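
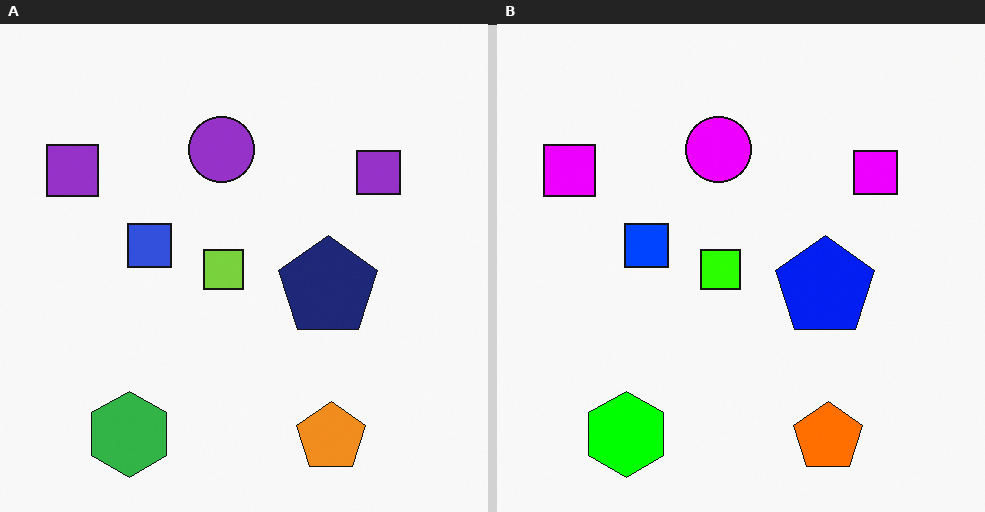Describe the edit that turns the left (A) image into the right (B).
The transformation is: made much more vivid (saturation change).

All colors are more vivid — a global saturation change.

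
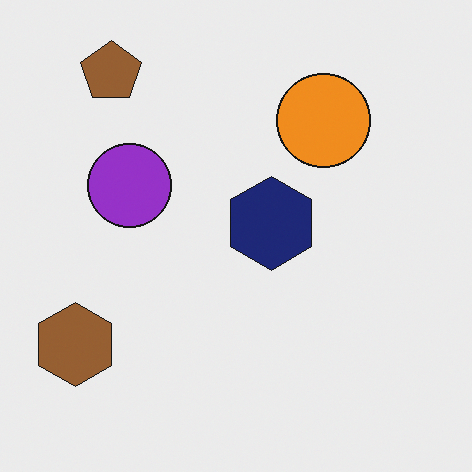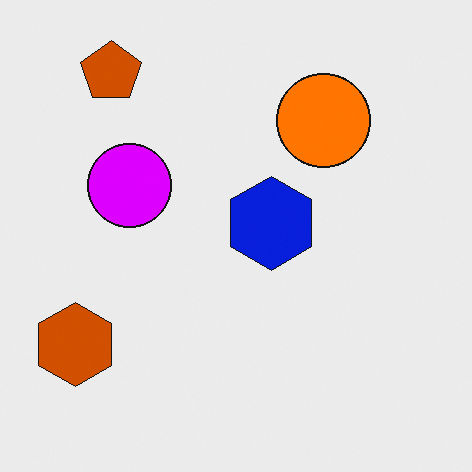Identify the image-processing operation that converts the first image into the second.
Made much more vivid (saturation change).

All colors are more vivid — a global saturation change.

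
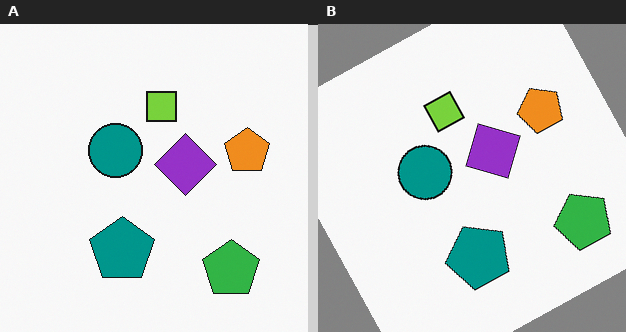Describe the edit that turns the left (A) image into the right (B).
Rotated counter-clockwise by a moderate amount.

Every shape is tilted by the same angle and the image corners show triangular fill wedges — a whole-image rotation by a non-right angle.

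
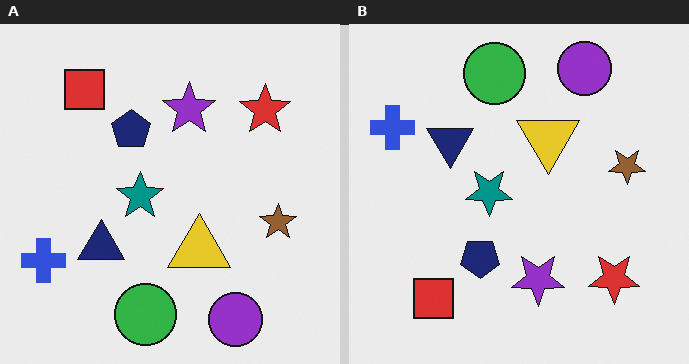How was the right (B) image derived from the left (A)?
The right (B) image is the left (A) flipped vertically (top ↔ bottom).

The purple circle is in the bottom-right of the left (A) image and the top-right of the right (B) — shapes on opposite sides of the horizontal midline have swapped in a mirror flip.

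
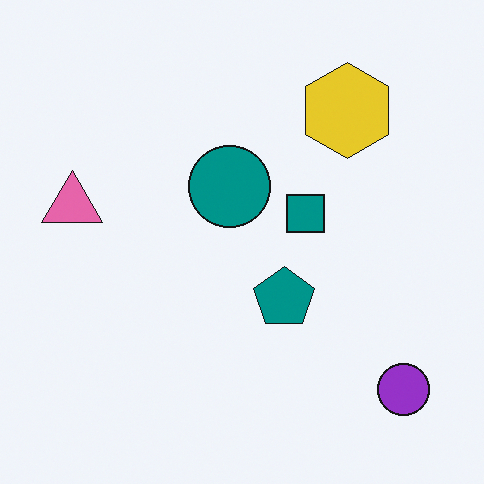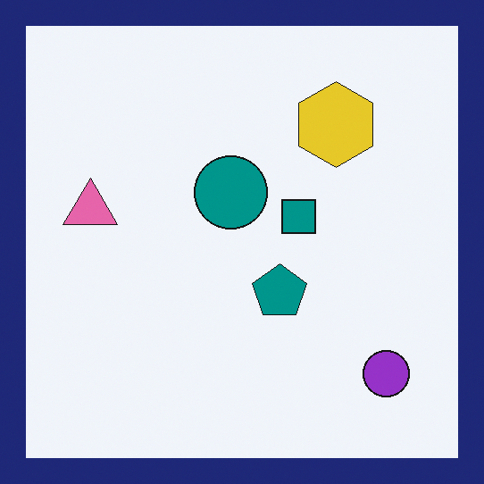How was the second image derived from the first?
This is the original image framed with a navy border.

A solid navy frame runs around the edge of the second image, with the content slightly shrunk inside it.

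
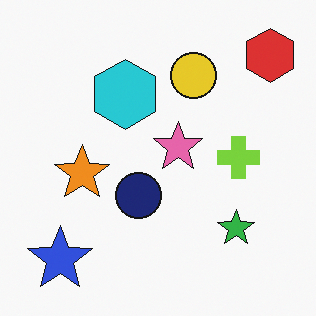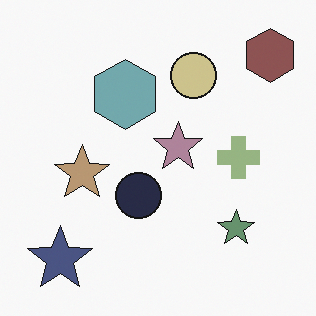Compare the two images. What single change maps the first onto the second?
Made much more muted (saturation change).

All colors are more muted and greyish — a global saturation change.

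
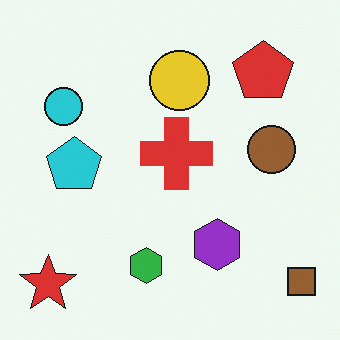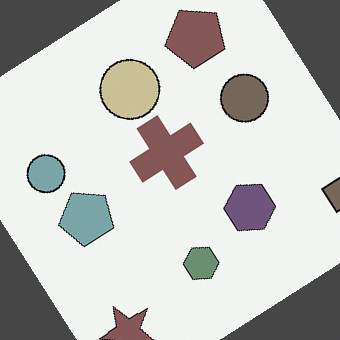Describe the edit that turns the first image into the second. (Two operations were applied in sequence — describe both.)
The image was rotated counter-clockwise by a large amount — several tens of degrees, then made much more muted (saturation change).

Every shape is tilted by the same angle and the image corners show triangular fill wedges — a whole-image rotation by a non-right angle. All colors are more muted and greyish — a global saturation change.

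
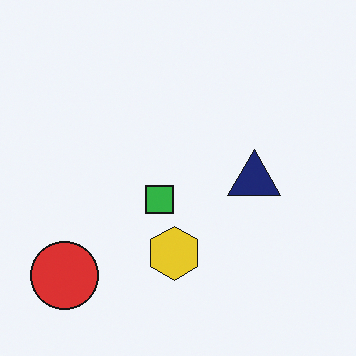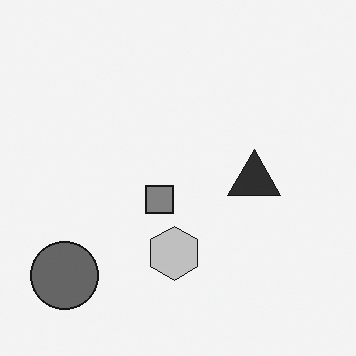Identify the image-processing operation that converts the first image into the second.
This is the original image converted to grayscale.

All color is removed — every shape is now a shade of grey.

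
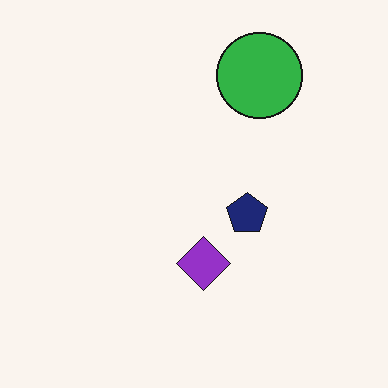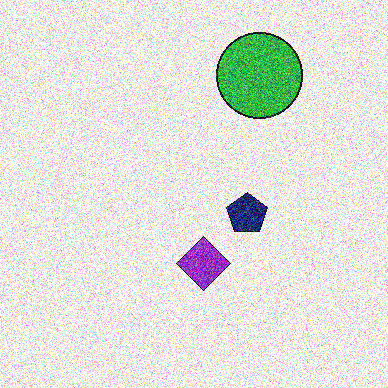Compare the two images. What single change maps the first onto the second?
The second image is the first degraded with a thick layer of grain.

Random speckle covers the whole image, including the flat background.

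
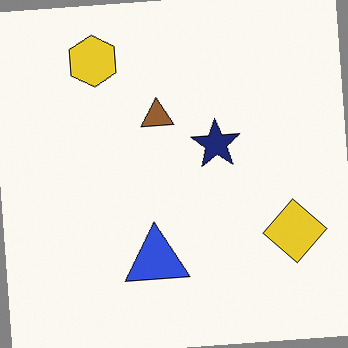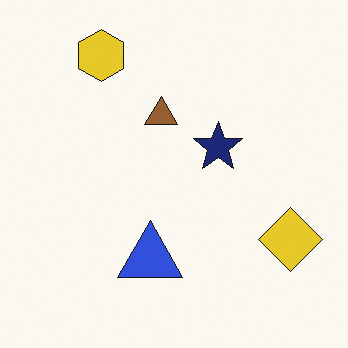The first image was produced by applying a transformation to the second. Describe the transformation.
The image was rotated counter-clockwise by a small amount.

Every shape is tilted by the same angle and the image corners show triangular fill wedges — a whole-image rotation by a non-right angle.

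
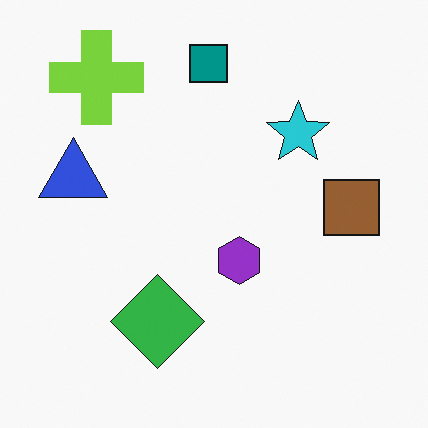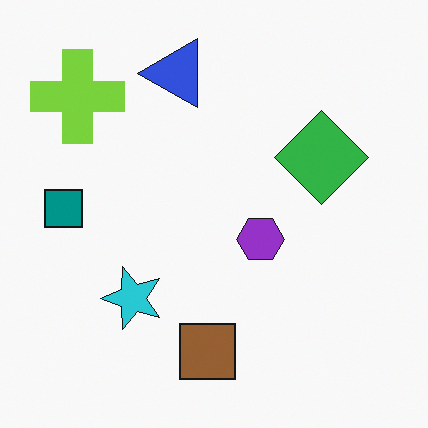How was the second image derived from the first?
It was transposed (reflected across the top-left ↔ bottom-right diagonal).

Shapes have swapped their row and column positions — what was in the top-right is now in the bottom-left — a diagonal reflection.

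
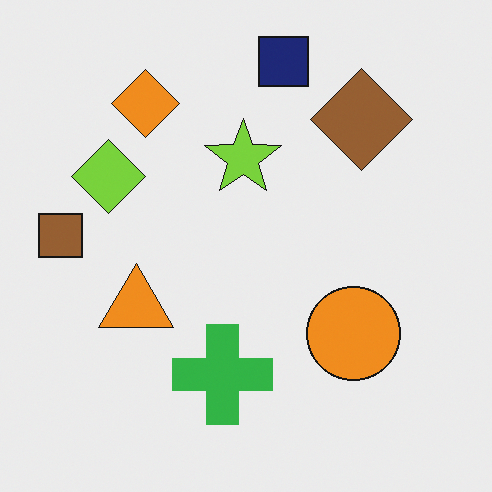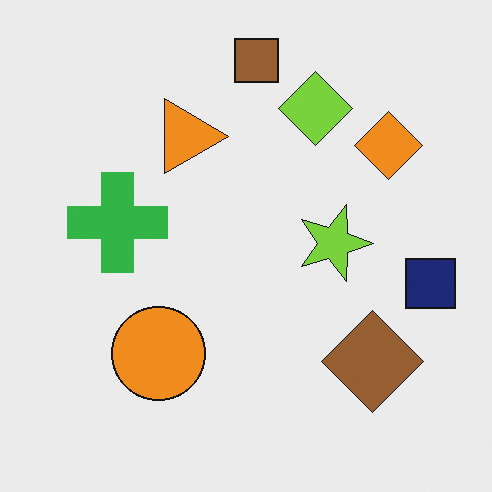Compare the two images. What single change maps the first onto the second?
The second image is the first rotated 90° clockwise.

The navy square sits in the top of the first image and the right of the second — consistent with a whole-image 90° clockwise rotation.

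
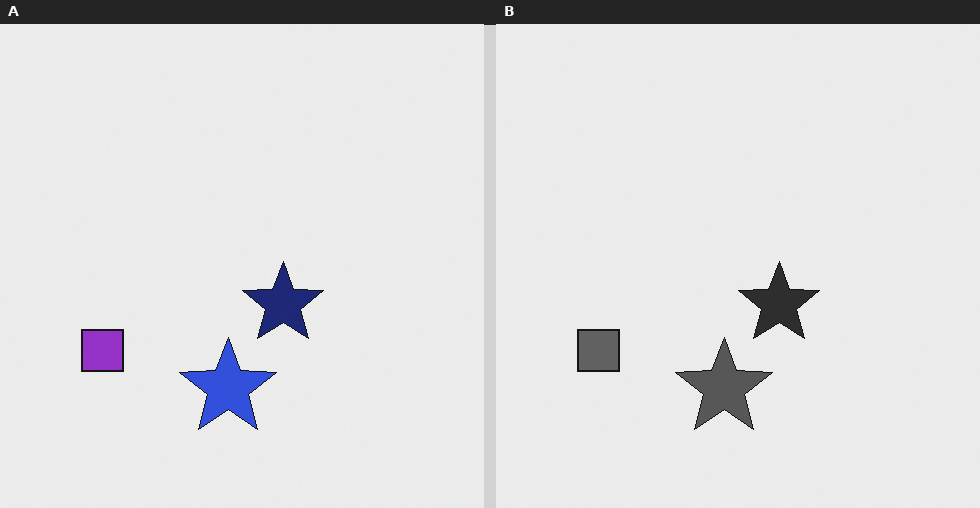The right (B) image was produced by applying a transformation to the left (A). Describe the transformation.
The right (B) image is the left (A) converted to grayscale.

All color is removed — every shape is now a shade of grey.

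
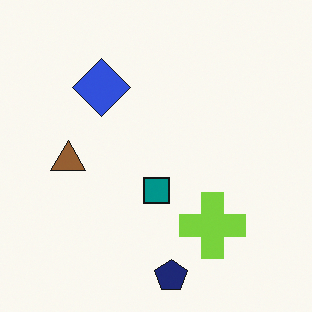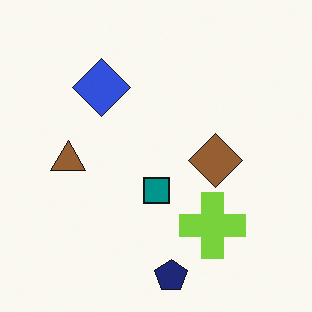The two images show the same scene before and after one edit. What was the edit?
The second image is the first overlaid with an additional brown diamond.

A brown diamond appears in the second image that is absent from the first.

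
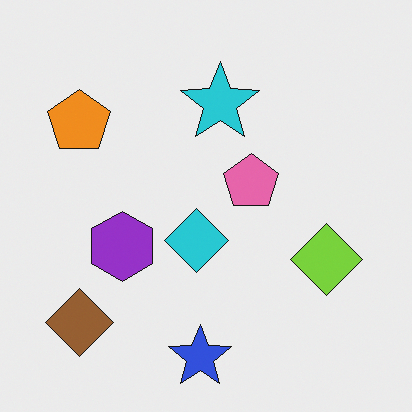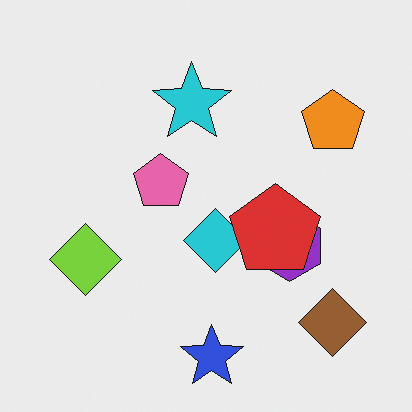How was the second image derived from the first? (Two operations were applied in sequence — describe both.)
The transformation is: flipped horizontally (left ↔ right), then overlaid with an additional red pentagon.

The orange pentagon is in the top-left of the first image and the top-right of the second — shapes on opposite sides of the vertical midline have swapped in a mirror flip. A red pentagon appears in the second image that is absent from the first.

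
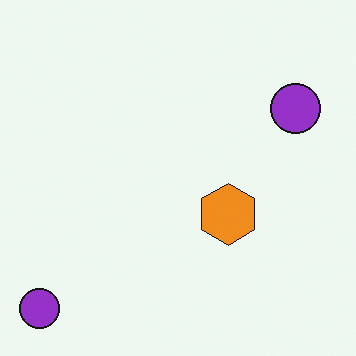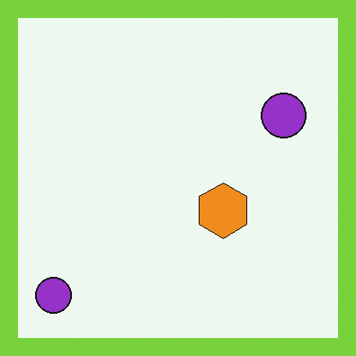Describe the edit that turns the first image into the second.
Framed with a lime border.

A solid lime frame runs around the edge of the second image, with the content slightly shrunk inside it.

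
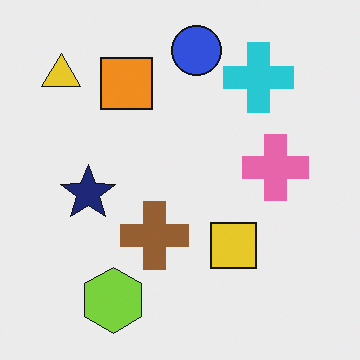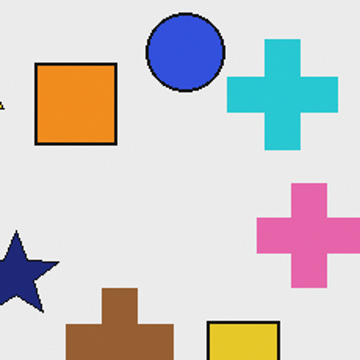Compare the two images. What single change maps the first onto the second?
It was cropped to a modestly smaller region and rescaled.

The visible shapes are larger and the field of view is narrower; shapes near the original edges may be partly or wholly outside the frame — a crop-and-rescale.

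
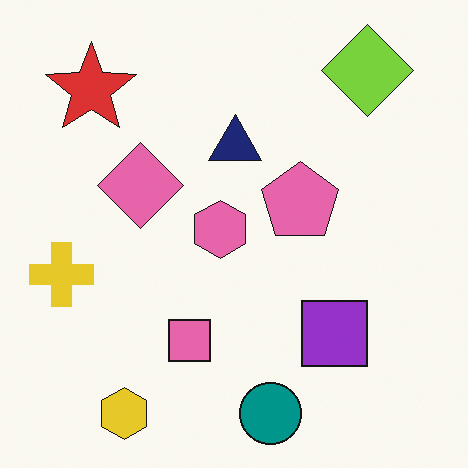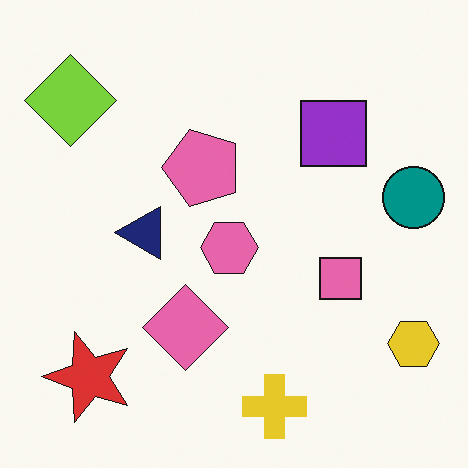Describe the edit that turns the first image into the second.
The transformation is: rotated 90° counter-clockwise.

The lime diamond sits in the top-right of the first image and the top-left of the second — consistent with a whole-image 90° counter-clockwise rotation.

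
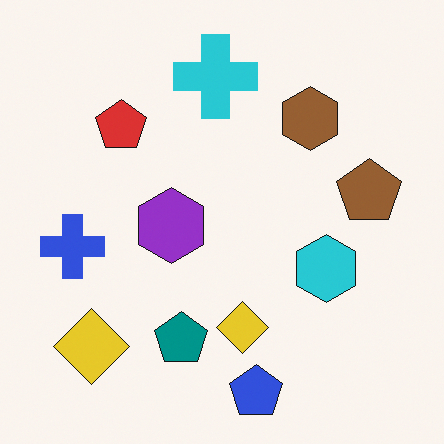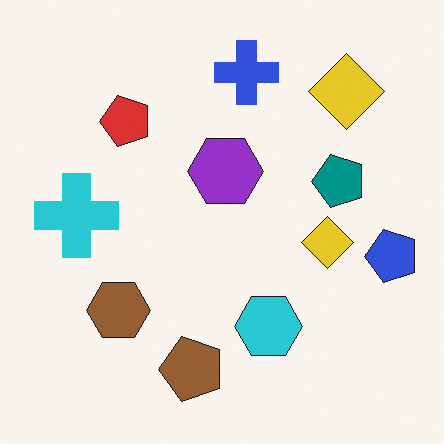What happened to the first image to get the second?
The transformation is: transposed (reflected across the top-left ↔ bottom-right diagonal).

Shapes have swapped their row and column positions — what was in the top-right is now in the bottom-left — a diagonal reflection.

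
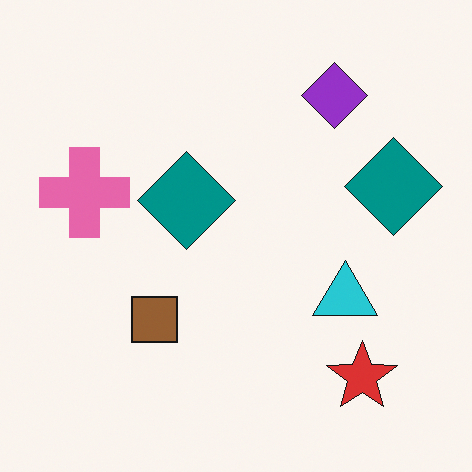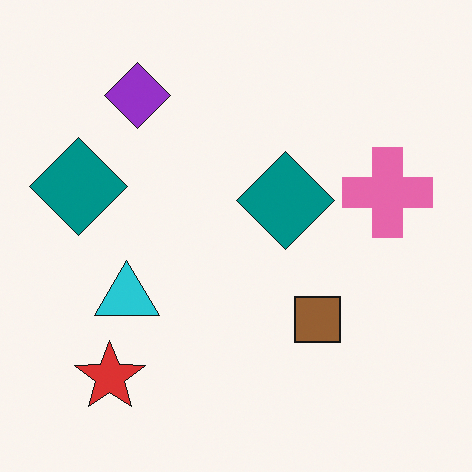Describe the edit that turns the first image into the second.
The second image is the first flipped horizontally (left ↔ right).

The pink cross is in the left of the first image and the right of the second — shapes on opposite sides of the vertical midline have swapped in a mirror flip.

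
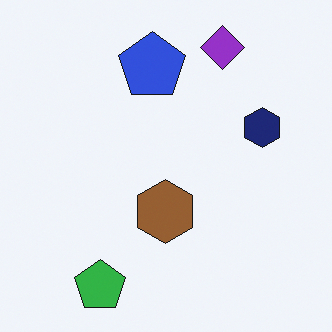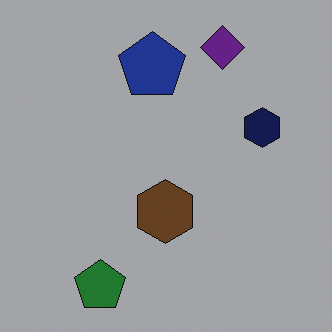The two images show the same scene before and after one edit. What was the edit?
The second image is the first noticeably darkened.

Every pixel — background and shapes alike — is uniformly darkened.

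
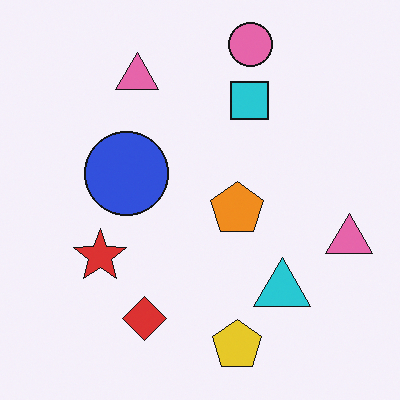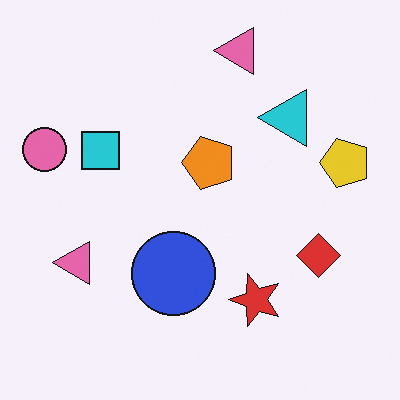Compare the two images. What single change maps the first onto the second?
This is the original image rotated 90° counter-clockwise.

The pink circle sits in the top of the first image and the left of the second — consistent with a whole-image 90° counter-clockwise rotation.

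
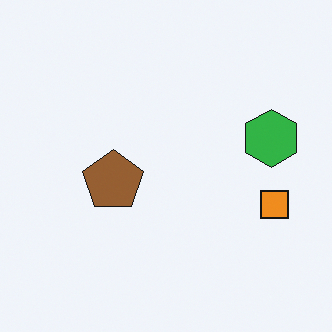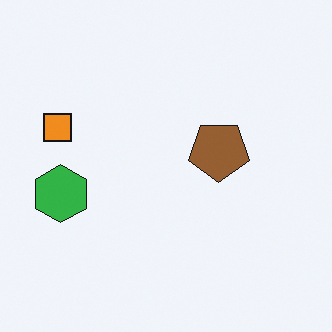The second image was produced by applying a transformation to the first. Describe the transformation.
The transformation is: rotated 180°.

The orange square sits in the right of the first image and the left of the second — consistent with a whole-image 180° rotation.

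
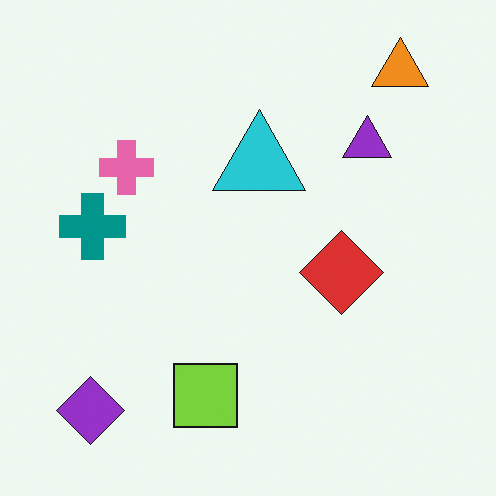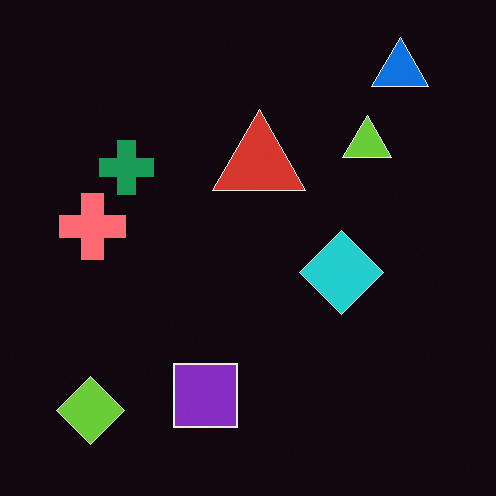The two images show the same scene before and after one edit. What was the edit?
The image was color-inverted (negative).

The light background has become dark and every shape's color is its complement — a photographic negative.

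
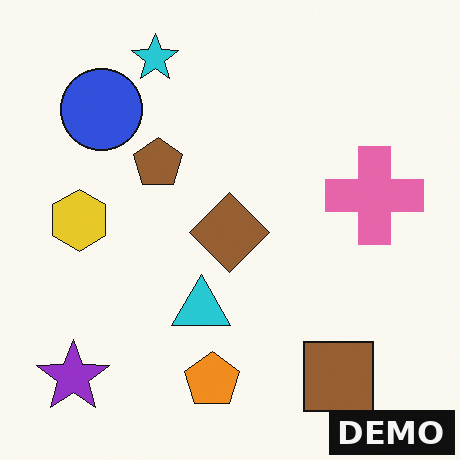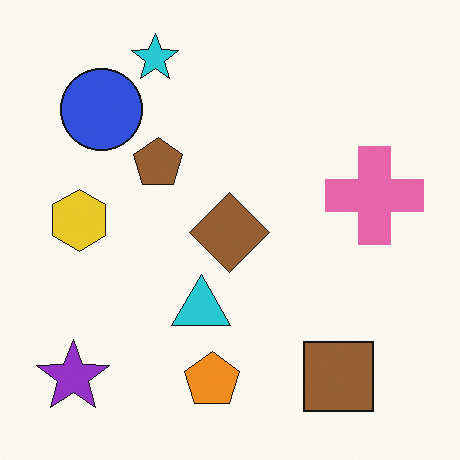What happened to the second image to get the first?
Watermarked with the text "DEMO" in the lower-right corner.

A dark label reading "DEMO" appears in the lower-right corner.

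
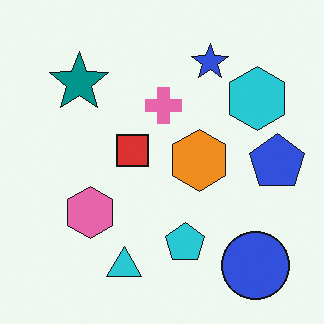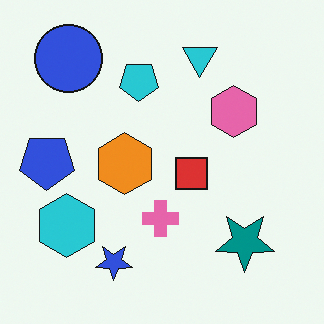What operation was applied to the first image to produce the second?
The transformation is: rotated 180°.

The blue circle sits in the bottom-right of the first image and the top-left of the second — consistent with a whole-image 180° rotation.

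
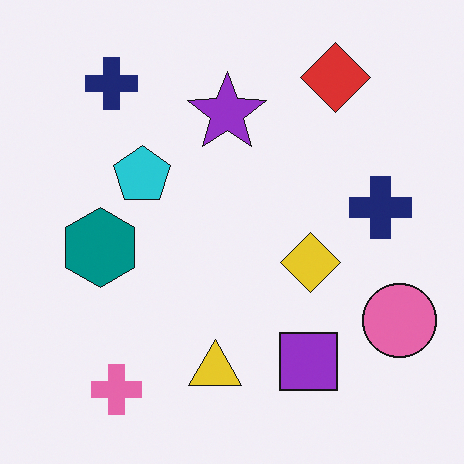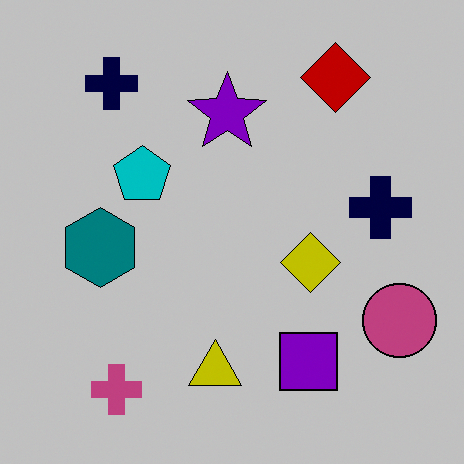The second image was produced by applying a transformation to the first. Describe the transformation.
It was heavily posterized to just a handful of flat colors.

Each flat color has snapped to a coarser quantized level — most visibly, the near-white background has dropped to a flat grey.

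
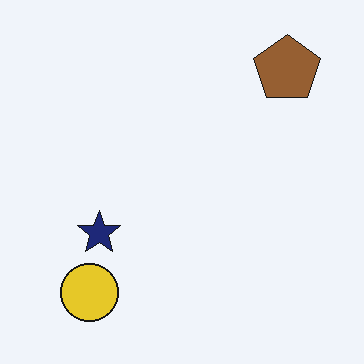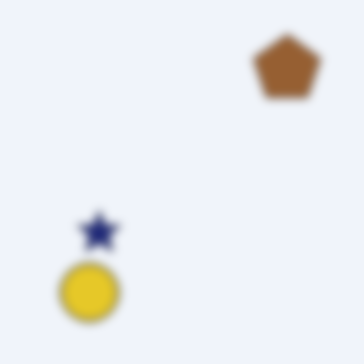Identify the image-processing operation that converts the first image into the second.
This is the original image moderately blurred.

Shape edges and outlines are uniformly softened across the whole image.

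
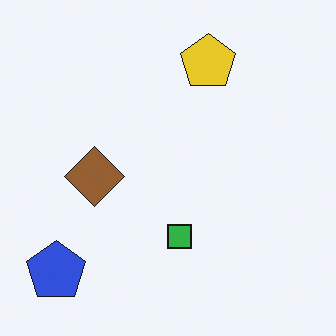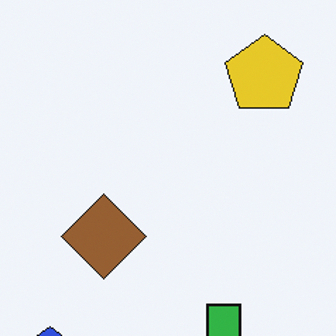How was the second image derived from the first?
The transformation is: cropped slightly and scaled back up.

The visible shapes are larger and the field of view is narrower; shapes near the original edges may be partly or wholly outside the frame — a crop-and-rescale.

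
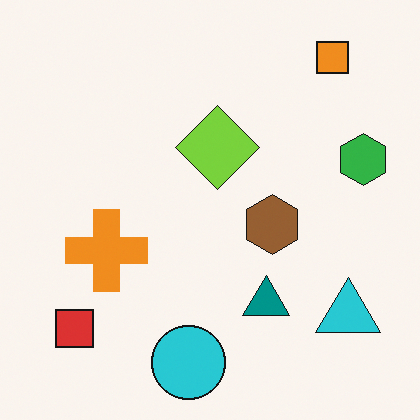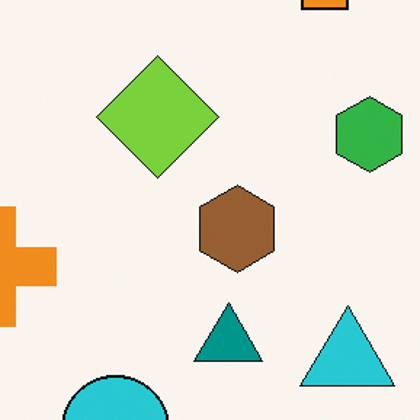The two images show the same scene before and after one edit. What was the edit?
This is the original image cropped to a modestly smaller region and rescaled.

The visible shapes are larger and the field of view is narrower; shapes near the original edges may be partly or wholly outside the frame — a crop-and-rescale.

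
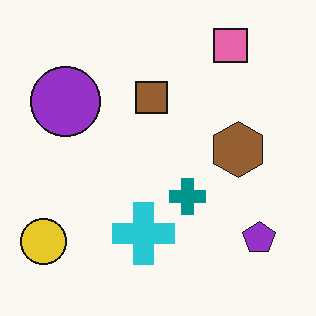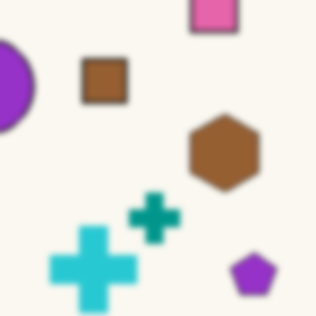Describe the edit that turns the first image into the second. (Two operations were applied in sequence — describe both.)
Cropped slightly and scaled back up, then noticeably gaussian-blurred.

The visible shapes are larger and the field of view is narrower; shapes near the original edges may be partly or wholly outside the frame — a crop-and-rescale. Shape edges and outlines are uniformly softened across the whole image.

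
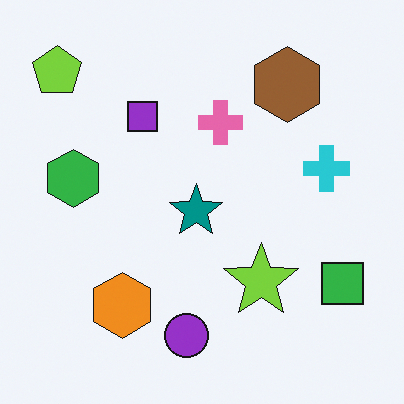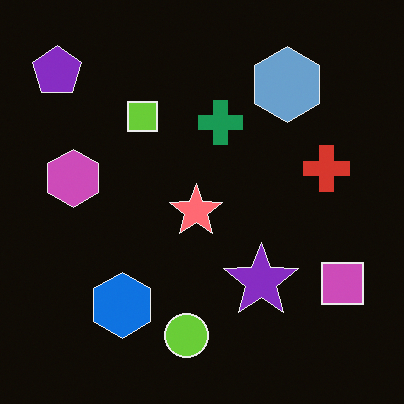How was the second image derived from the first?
This is the original image color-inverted (negative).

The light background has become dark and every shape's color is its complement — a photographic negative.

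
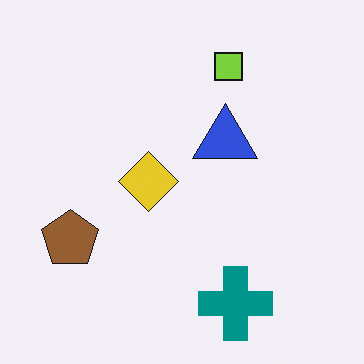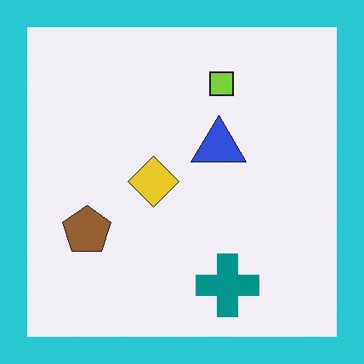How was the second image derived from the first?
This is the original image framed with a cyan border.

A solid cyan frame runs around the edge of the second image, with the content slightly shrunk inside it.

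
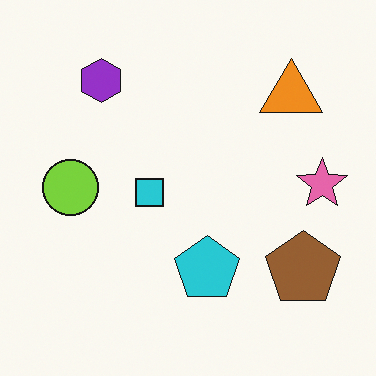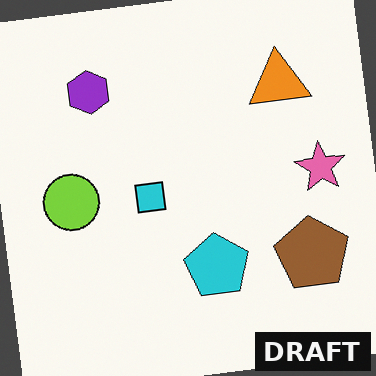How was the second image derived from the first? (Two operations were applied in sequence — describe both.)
It was rotated counter-clockwise by a slight angle, then watermarked with the text "DRAFT" in the lower-right corner.

Every shape is tilted by the same angle and the image corners show triangular fill wedges — a whole-image rotation by a non-right angle. A dark label reading "DRAFT" appears in the lower-right corner.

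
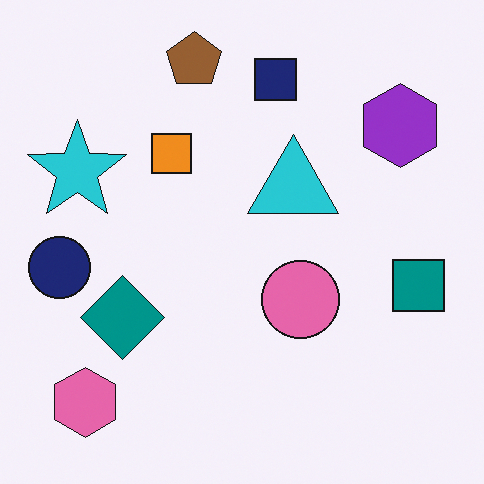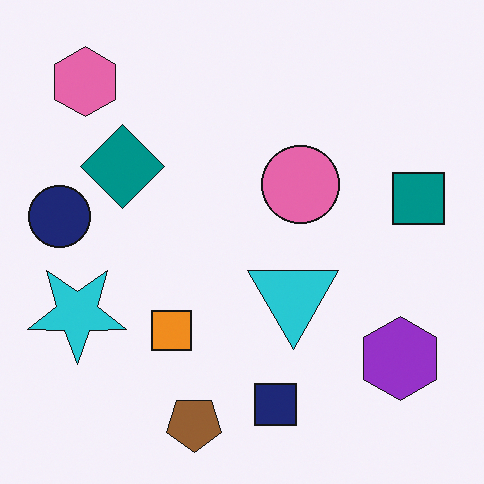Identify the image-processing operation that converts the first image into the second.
The second image is the first flipped vertically (top ↔ bottom).

The brown pentagon is in the top of the first image and the bottom of the second — shapes on opposite sides of the horizontal midline have swapped in a mirror flip.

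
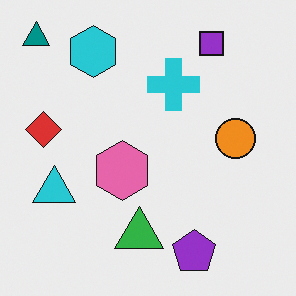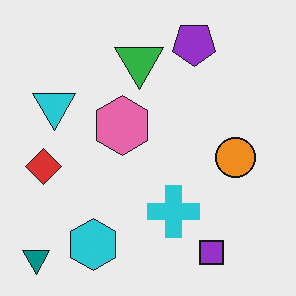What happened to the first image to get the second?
It was flipped vertically (top ↔ bottom).

The teal triangle is in the top-left of the first image and the bottom-left of the second — shapes on opposite sides of the horizontal midline have swapped in a mirror flip.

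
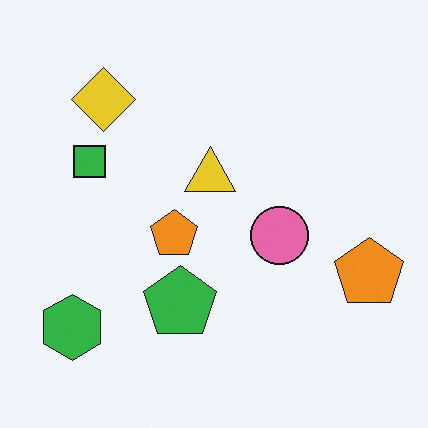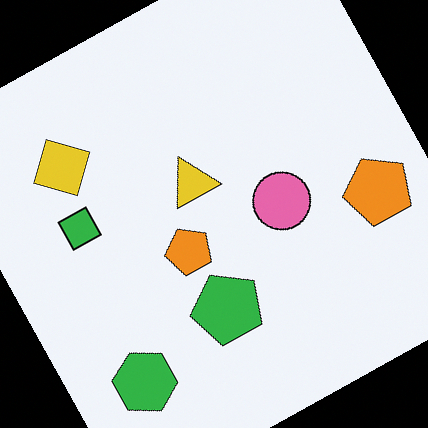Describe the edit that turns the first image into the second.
The transformation is: rotated counter-clockwise by a clearly visible amount.

Every shape is tilted by the same angle and the image corners show triangular fill wedges — a whole-image rotation by a non-right angle.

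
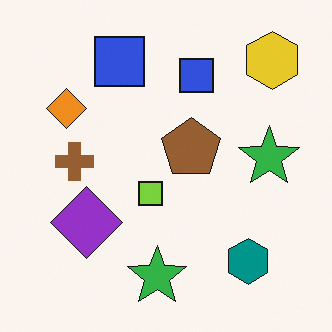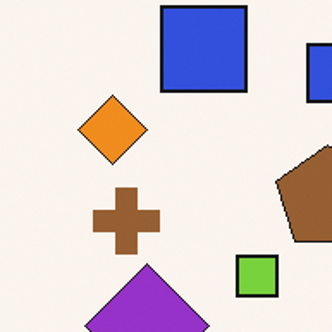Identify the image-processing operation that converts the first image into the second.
This is the original image cropped tightly and scaled back up.

The visible shapes are larger and the field of view is narrower; shapes near the original edges may be partly or wholly outside the frame — a crop-and-rescale.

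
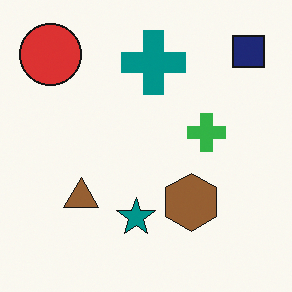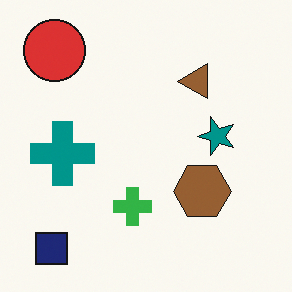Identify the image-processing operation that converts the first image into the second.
It was transposed (reflected across the top-left ↔ bottom-right diagonal).

Shapes have swapped their row and column positions — what was in the top-right is now in the bottom-left — a diagonal reflection.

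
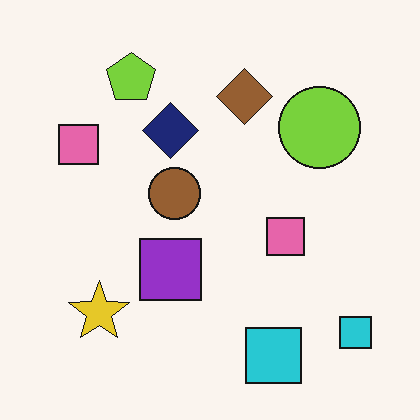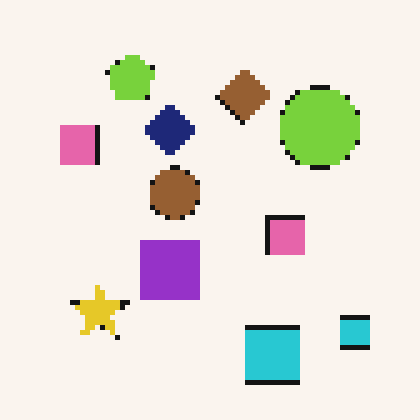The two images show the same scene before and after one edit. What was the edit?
The transformation is: mildly pixelated.

Shapes are reduced to large square blocks; fine edges and outlines are lost — a downscale-then-upscale (mosaic) effect.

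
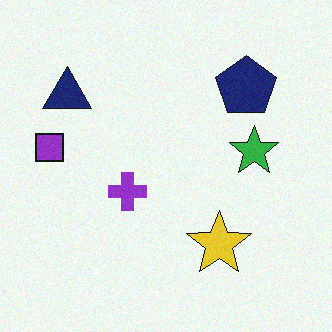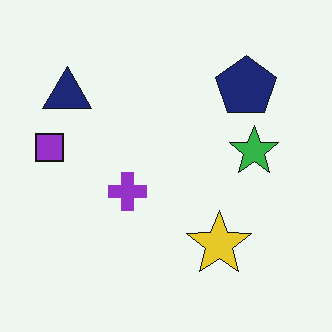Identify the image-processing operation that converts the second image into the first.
It was degraded with a light layer of grain.

Random speckle covers the whole image, including the flat background.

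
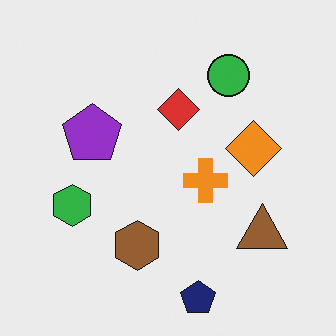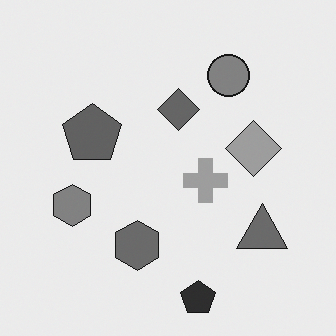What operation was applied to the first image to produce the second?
The transformation is: converted to grayscale.

All color is removed — every shape is now a shade of grey.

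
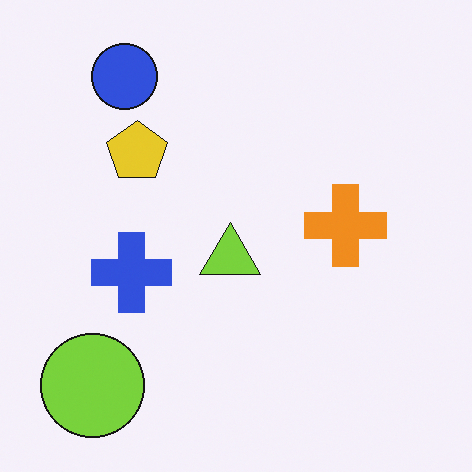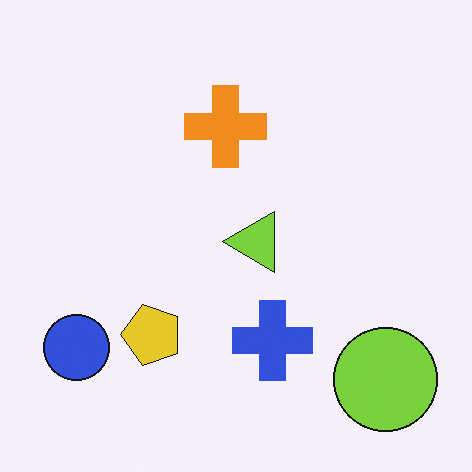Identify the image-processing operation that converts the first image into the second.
The second image is the first rotated 90° counter-clockwise.

The lime circle sits in the bottom-left of the first image and the bottom-right of the second — consistent with a whole-image 90° counter-clockwise rotation.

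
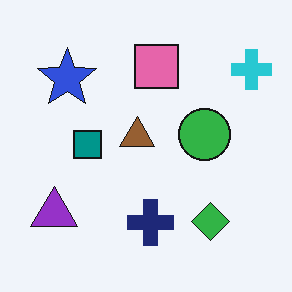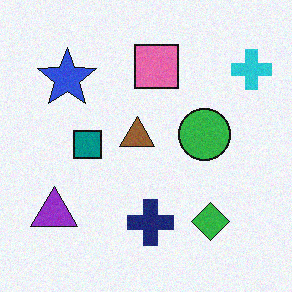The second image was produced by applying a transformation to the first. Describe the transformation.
Degraded with subtle gaussian noise.

Random speckle covers the whole image, including the flat background.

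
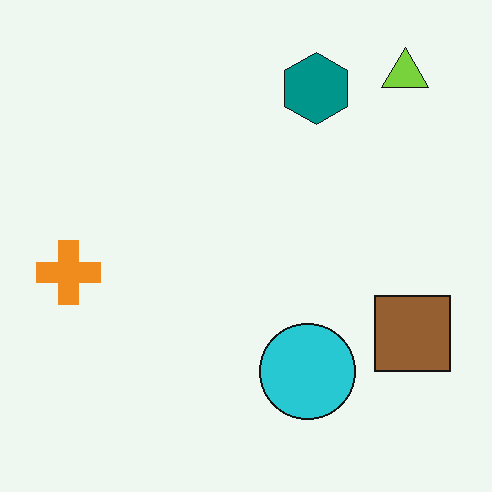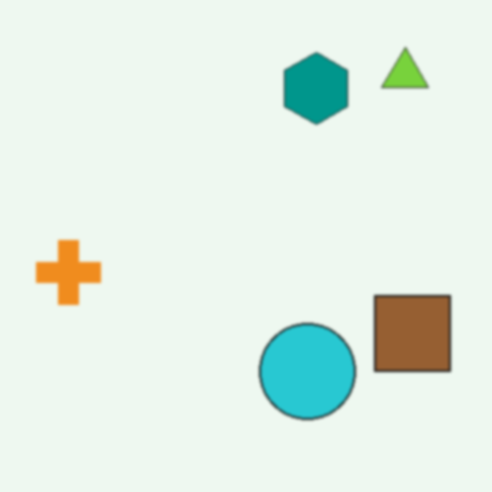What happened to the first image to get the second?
The transformation is: lightly blurred.

Shape edges and outlines are uniformly softened across the whole image.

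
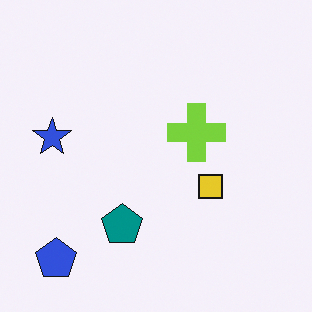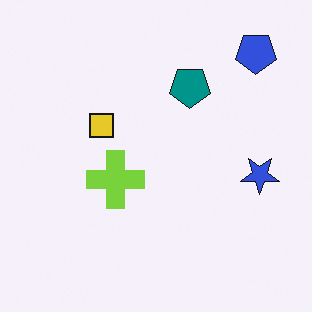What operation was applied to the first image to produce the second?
Rotated 180°.

The blue pentagon sits in the bottom-left of the first image and the top-right of the second — consistent with a whole-image 180° rotation.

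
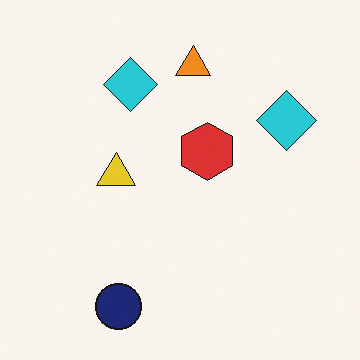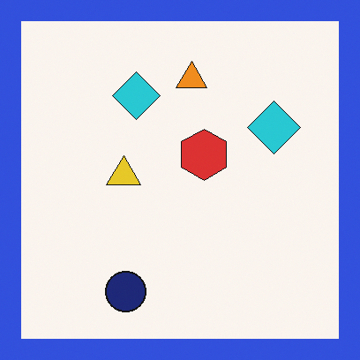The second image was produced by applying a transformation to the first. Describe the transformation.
It was framed with a blue border.

A solid blue frame runs around the edge of the second image, with the content slightly shrunk inside it.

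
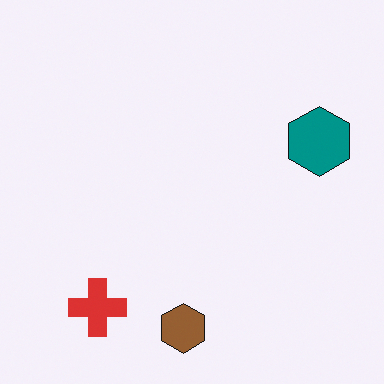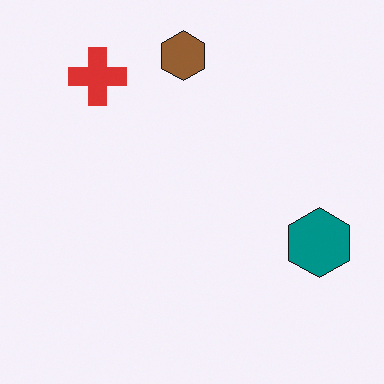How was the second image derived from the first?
The transformation is: flipped vertically (top ↔ bottom).

The brown hexagon is in the bottom of the first image and the top of the second — shapes on opposite sides of the horizontal midline have swapped in a mirror flip.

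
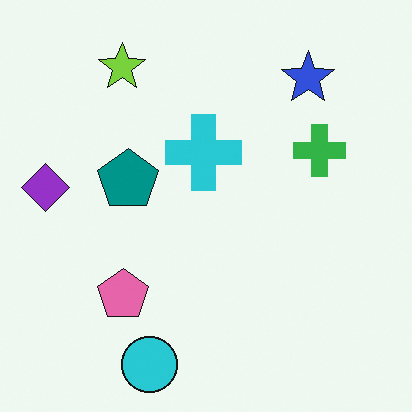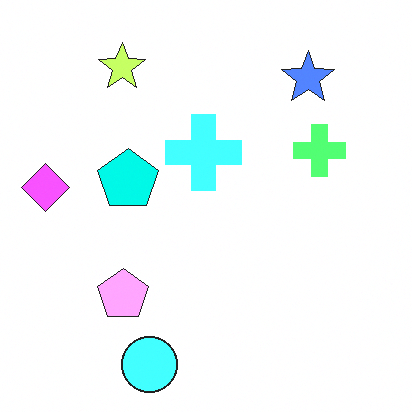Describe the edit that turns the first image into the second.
Brightened a lot.

Every pixel — background and shapes alike — is uniformly brightened.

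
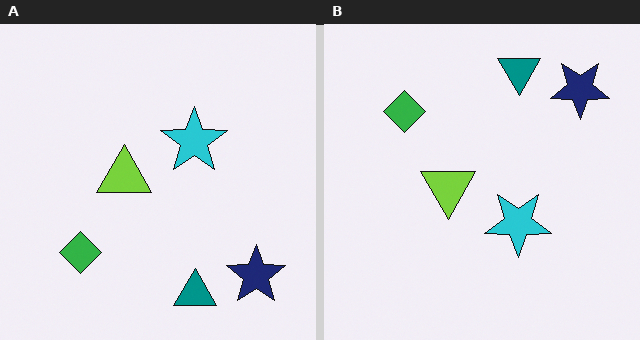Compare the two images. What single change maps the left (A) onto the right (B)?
The right (B) image is the left (A) flipped vertically (top ↔ bottom).

The teal triangle is in the bottom of the left (A) image and the top of the right (B) — shapes on opposite sides of the horizontal midline have swapped in a mirror flip.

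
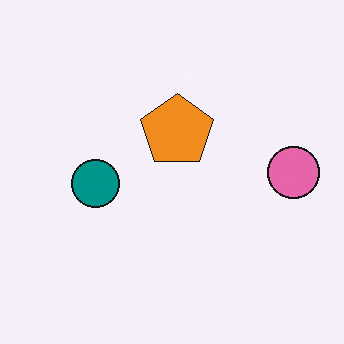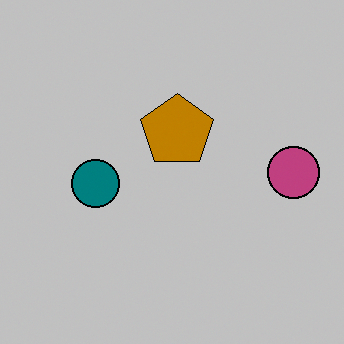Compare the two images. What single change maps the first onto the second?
This is the original image aggressively posterized.

Each flat color has snapped to a coarser quantized level — most visibly, the near-white background has dropped to a flat grey.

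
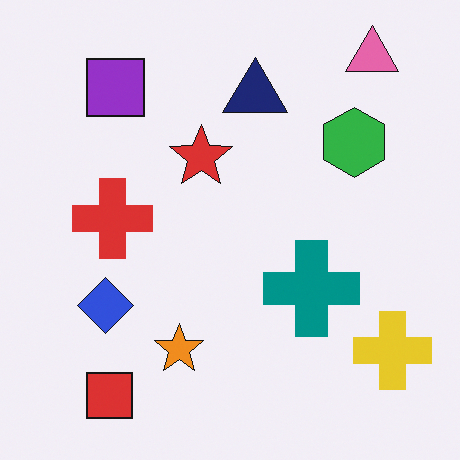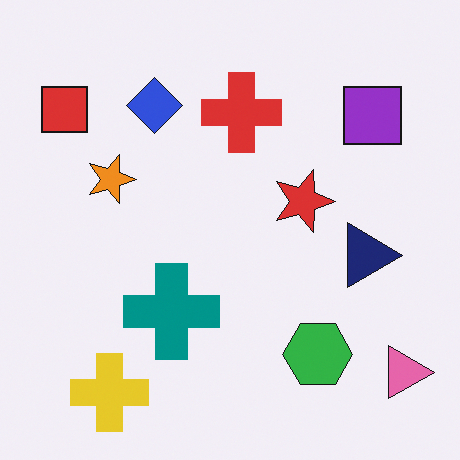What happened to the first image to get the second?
Rotated 90° clockwise.

The pink triangle sits in the top-right of the first image and the bottom-right of the second — consistent with a whole-image 90° clockwise rotation.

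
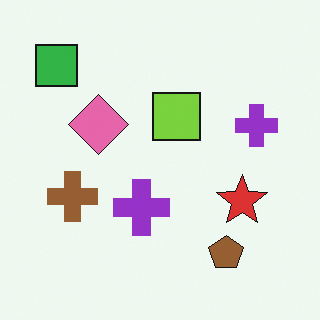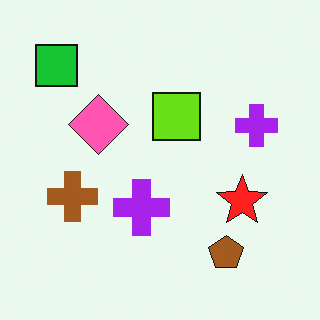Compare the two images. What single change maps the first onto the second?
It was slightly oversaturated.

All colors are more vivid — a global saturation change.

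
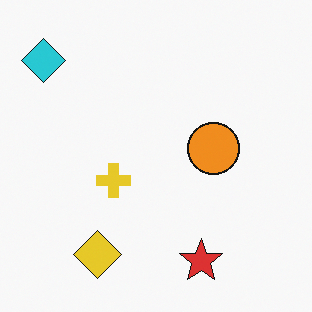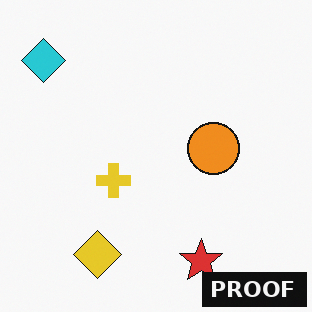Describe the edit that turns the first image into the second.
It was watermarked with the text "PROOF" in the lower-right corner.

A dark label reading "PROOF" appears in the lower-right corner.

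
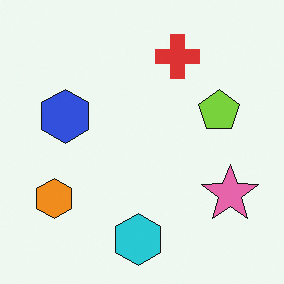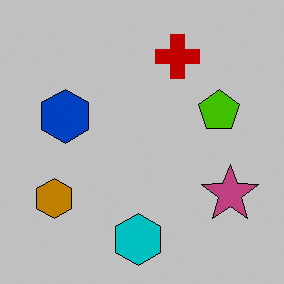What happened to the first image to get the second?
It was heavily posterized to just a handful of flat colors.

Each flat color has snapped to a coarser quantized level — most visibly, the near-white background has dropped to a flat grey.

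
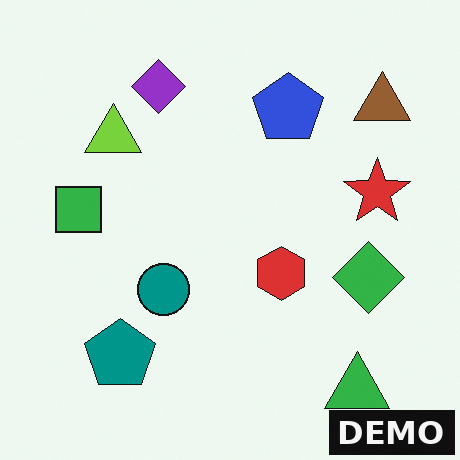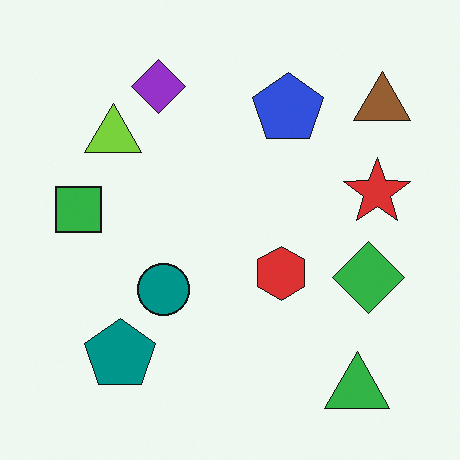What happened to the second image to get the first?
It was watermarked with the text "DEMO" in the lower-right corner.

A dark label reading "DEMO" appears in the lower-right corner.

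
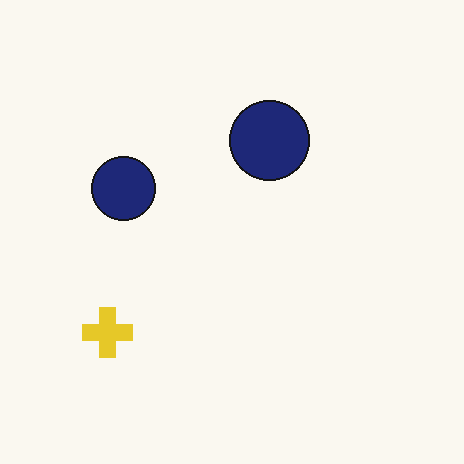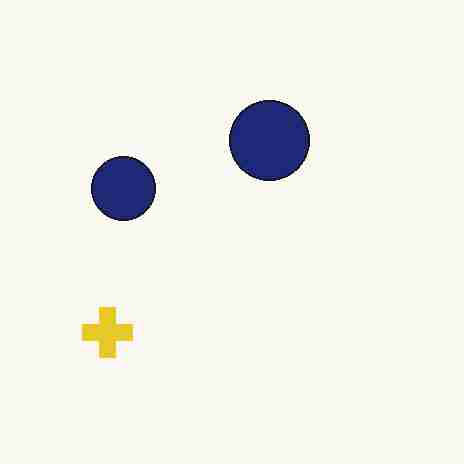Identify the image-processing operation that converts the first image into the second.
The image was heavily JPEG-compressed with obvious blocking artifacts.

Blocky 8×8 compression artifacts appear around shape edges and the flat background shows ringing — characteristic JPEG degradation.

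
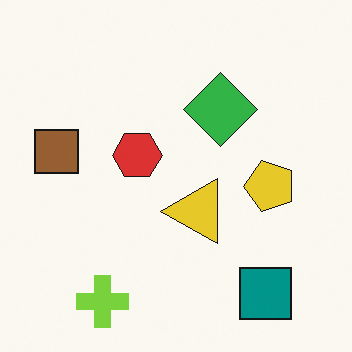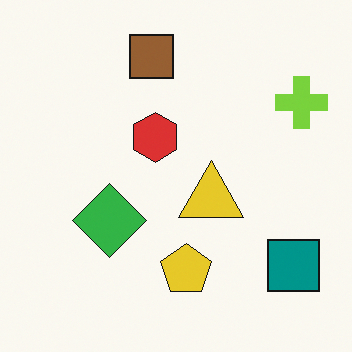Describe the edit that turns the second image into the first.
The first image is the second transposed (reflected across the top-left ↔ bottom-right diagonal).

Shapes have swapped their row and column positions — what was in the top-right is now in the bottom-left — a diagonal reflection.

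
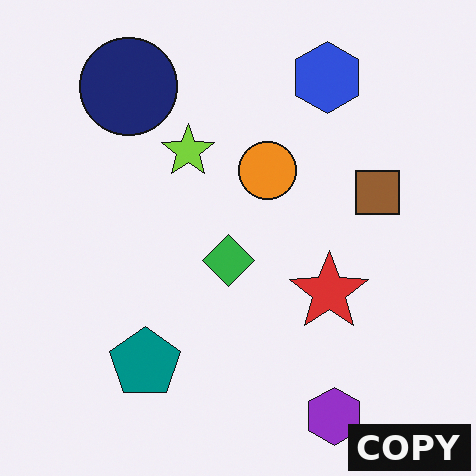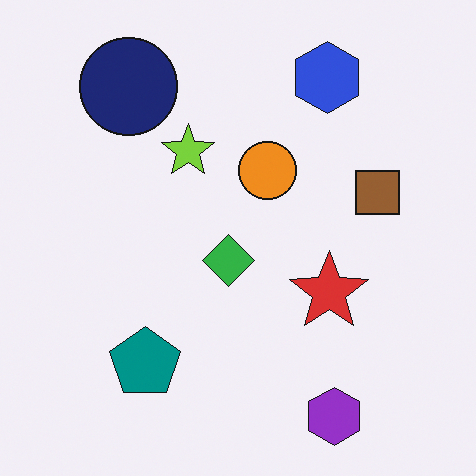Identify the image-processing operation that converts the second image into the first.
The first image is the second watermarked with the text "COPY" in the lower-right corner.

A dark label reading "COPY" appears in the lower-right corner.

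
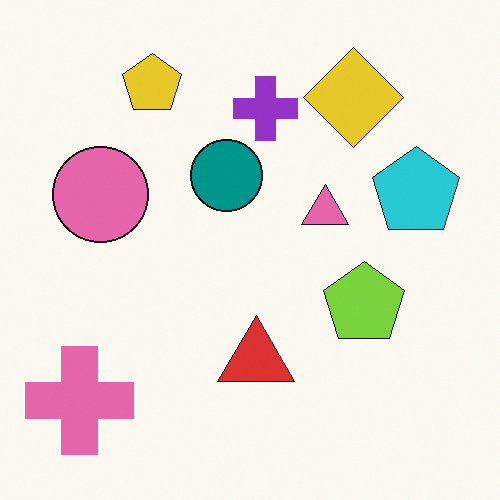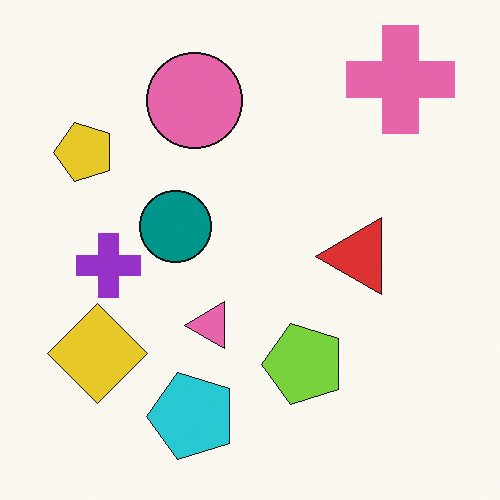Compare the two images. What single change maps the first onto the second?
The image was transposed (reflected across the top-left ↔ bottom-right diagonal).

Shapes have swapped their row and column positions — what was in the top-right is now in the bottom-left — a diagonal reflection.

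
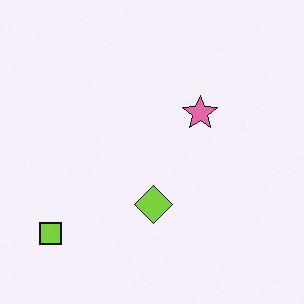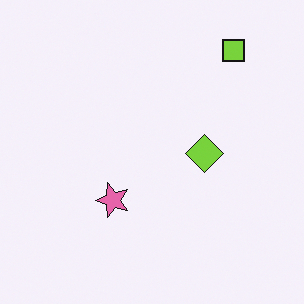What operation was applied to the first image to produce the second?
The image was transposed (reflected across the top-left ↔ bottom-right diagonal).

Shapes have swapped their row and column positions — what was in the top-right is now in the bottom-left — a diagonal reflection.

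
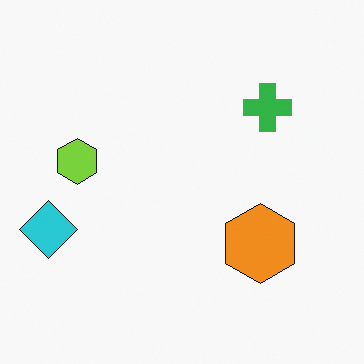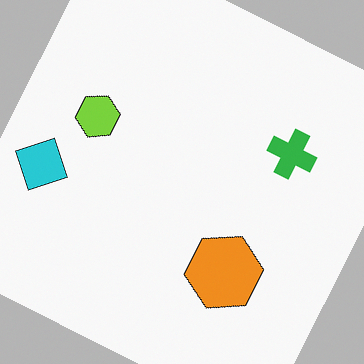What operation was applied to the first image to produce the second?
It was rotated clockwise by a clearly visible amount.

Every shape is tilted by the same angle and the image corners show triangular fill wedges — a whole-image rotation by a non-right angle.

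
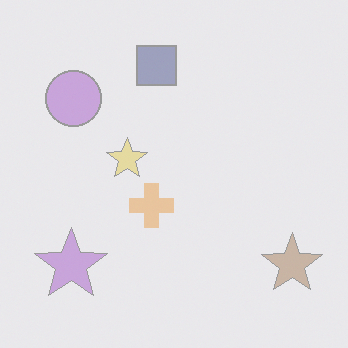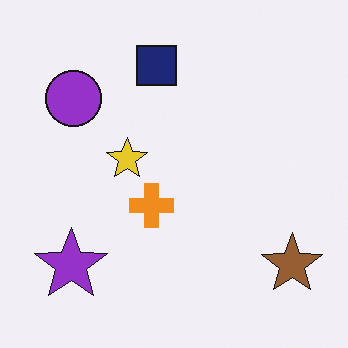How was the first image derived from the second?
It was washed out (contrast reduced).

Tones are pushed toward mid-grey across the whole image — a global contrast change.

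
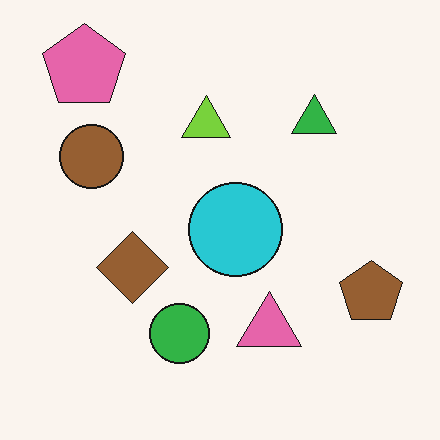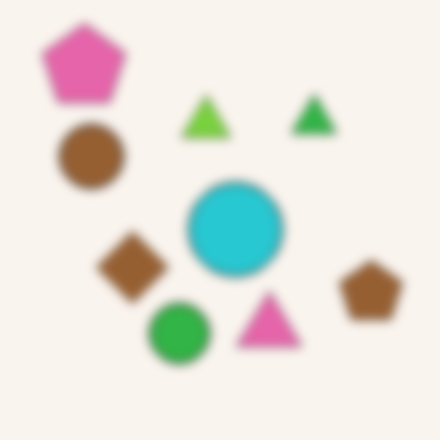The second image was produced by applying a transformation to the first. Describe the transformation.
Heavily blurred.

Shape edges and outlines are uniformly softened across the whole image.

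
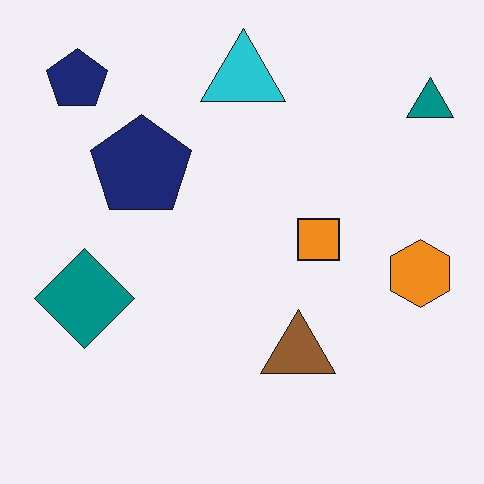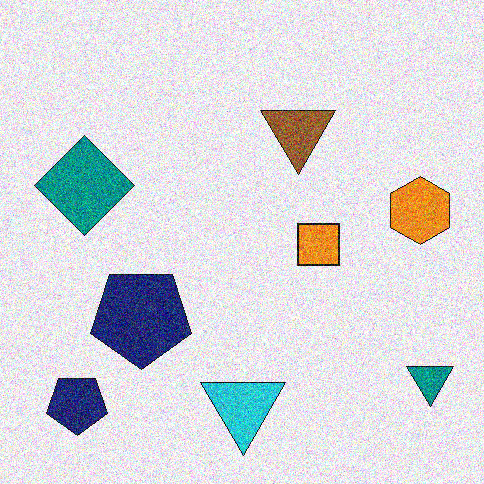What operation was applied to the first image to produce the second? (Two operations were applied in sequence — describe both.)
The transformation is: flipped vertically (top ↔ bottom), then degraded with a thick layer of grain.

The cyan triangle is in the top of the first image and the bottom of the second — shapes on opposite sides of the horizontal midline have swapped in a mirror flip. Random speckle covers the whole image, including the flat background.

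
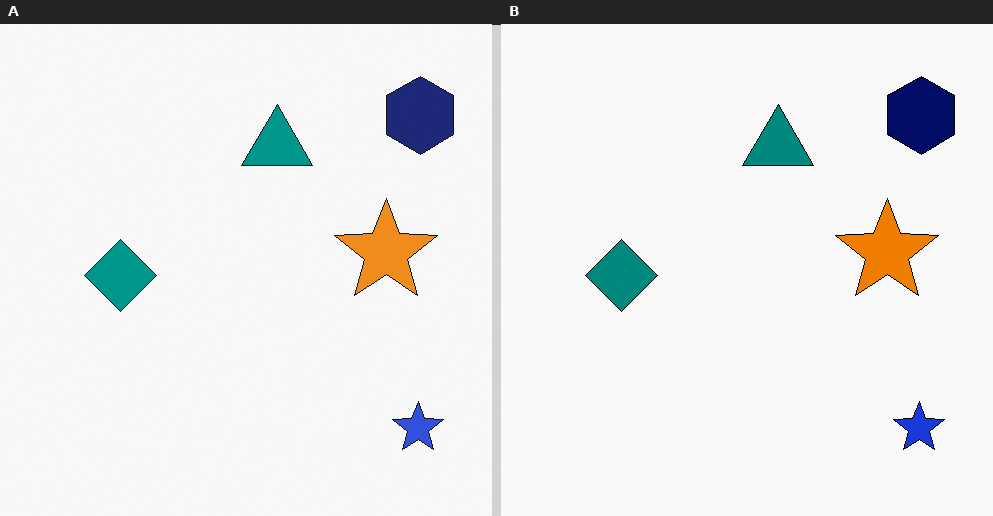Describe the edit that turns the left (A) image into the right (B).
It was given slightly increased contrast.

Tones are pushed away from mid-grey across the whole image — a global contrast change.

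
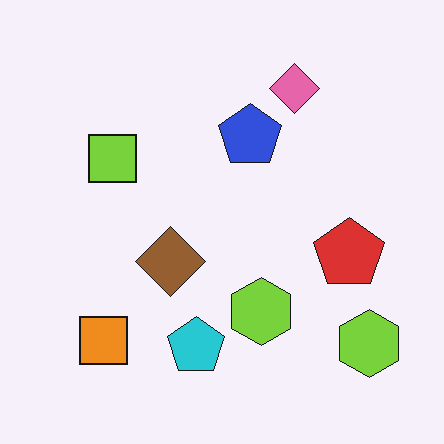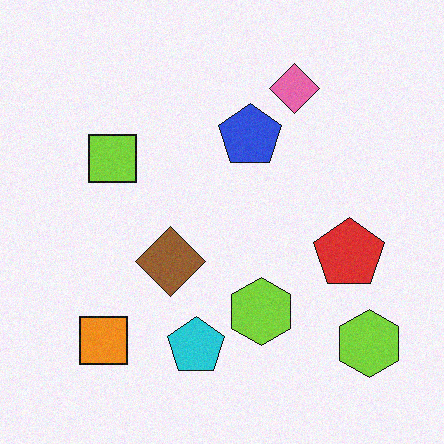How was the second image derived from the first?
It was degraded with subtle gaussian noise.

Random speckle covers the whole image, including the flat background.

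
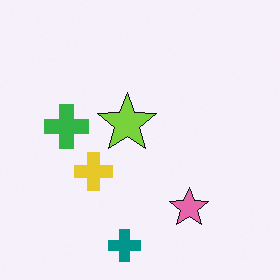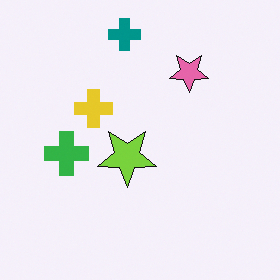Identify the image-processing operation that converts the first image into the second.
The transformation is: flipped vertically (top ↔ bottom).

The teal cross is in the bottom of the first image and the top of the second — shapes on opposite sides of the horizontal midline have swapped in a mirror flip.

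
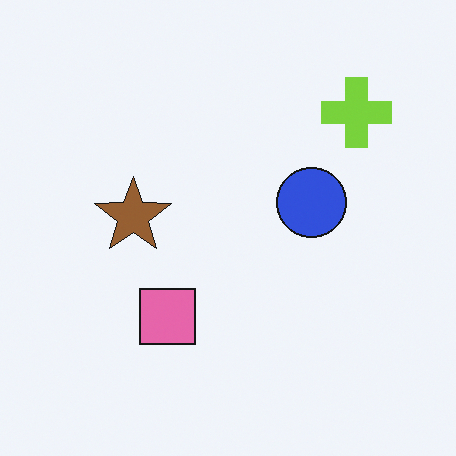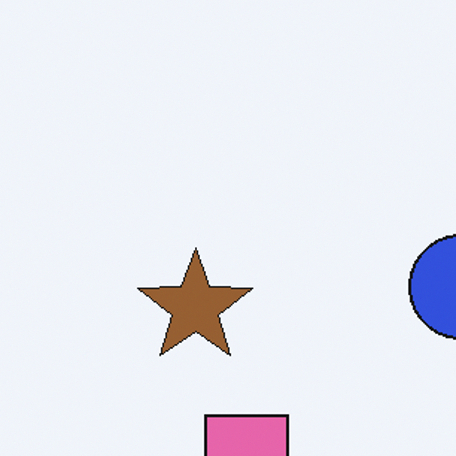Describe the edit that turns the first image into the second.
This is the original image cropped slightly and scaled back up.

The visible shapes are larger and the field of view is narrower; shapes near the original edges may be partly or wholly outside the frame — a crop-and-rescale.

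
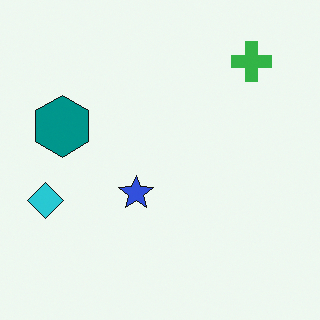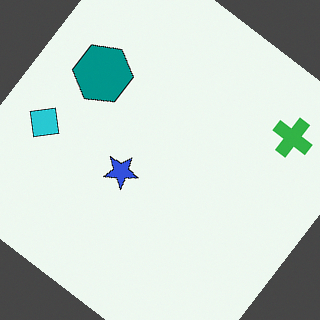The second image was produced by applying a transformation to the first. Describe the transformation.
The transformation is: rotated clockwise by a large amount — several tens of degrees.

Every shape is tilted by the same angle and the image corners show triangular fill wedges — a whole-image rotation by a non-right angle.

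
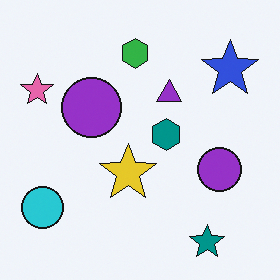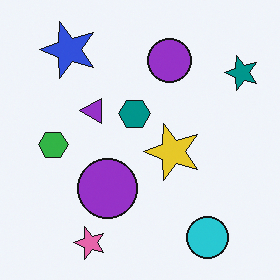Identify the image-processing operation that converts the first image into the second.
The image was rotated 90° counter-clockwise.

The teal star sits in the bottom-right of the first image and the top-right of the second — consistent with a whole-image 90° counter-clockwise rotation.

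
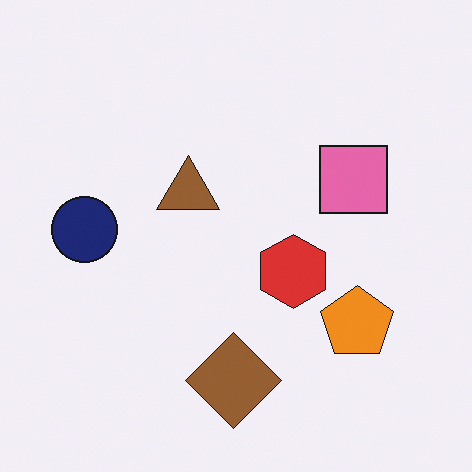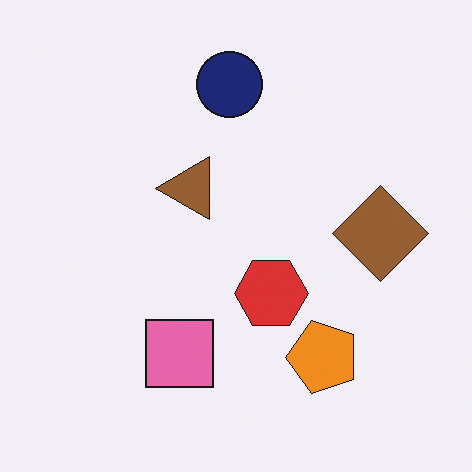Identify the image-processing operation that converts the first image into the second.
It was transposed (reflected across the top-left ↔ bottom-right diagonal).

Shapes have swapped their row and column positions — what was in the top-right is now in the bottom-left — a diagonal reflection.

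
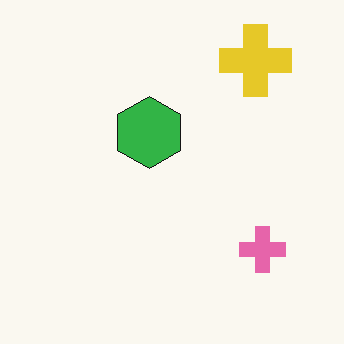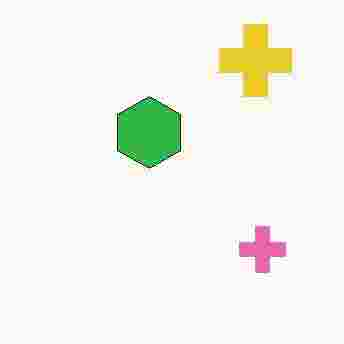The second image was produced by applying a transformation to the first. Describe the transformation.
The second image is the first heavily JPEG-compressed with obvious blocking artifacts.

Blocky 8×8 compression artifacts appear around shape edges and the flat background shows ringing — characteristic JPEG degradation.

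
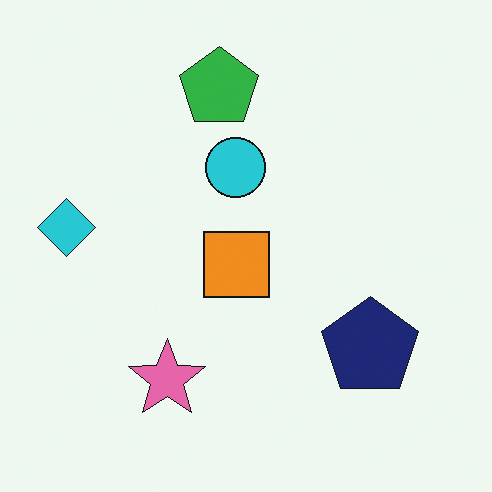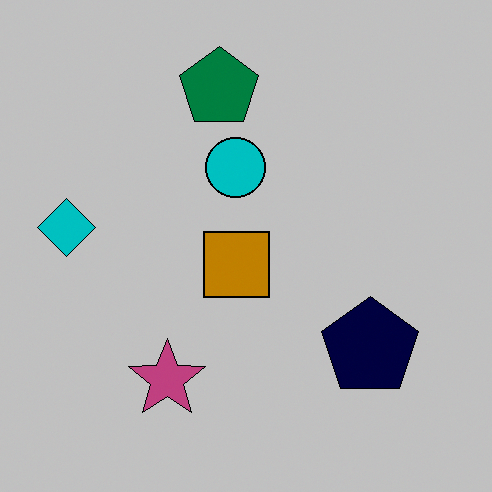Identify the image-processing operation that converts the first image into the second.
The transformation is: heavily posterized to just a handful of flat colors.

Each flat color has snapped to a coarser quantized level — most visibly, the near-white background has dropped to a flat grey.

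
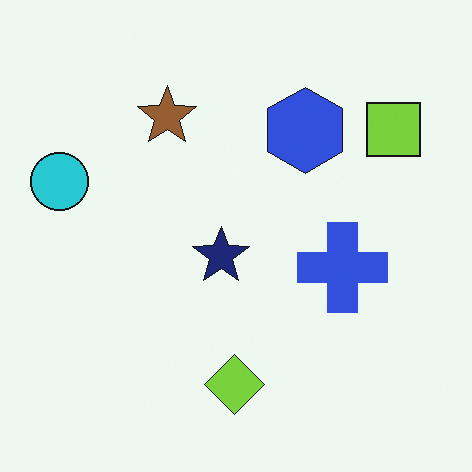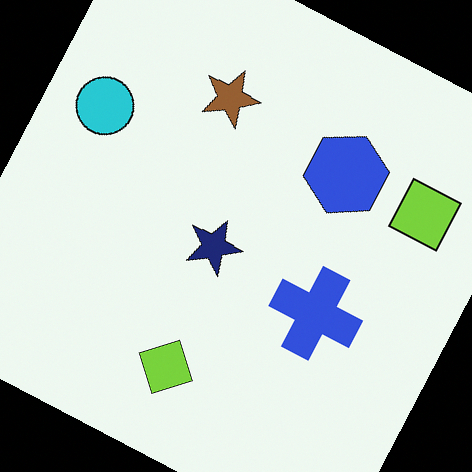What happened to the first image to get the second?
It was rotated clockwise by a clearly visible amount.

Every shape is tilted by the same angle and the image corners show triangular fill wedges — a whole-image rotation by a non-right angle.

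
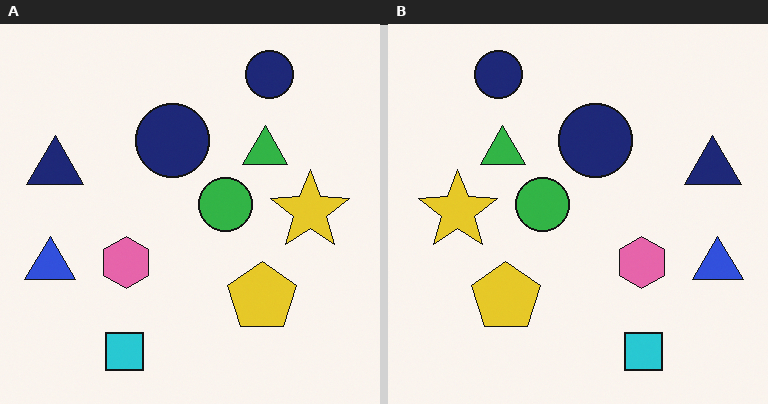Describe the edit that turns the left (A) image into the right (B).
It was flipped horizontally (left ↔ right).

The blue triangle is in the left of the left (A) image and the right of the right (B) — shapes on opposite sides of the vertical midline have swapped in a mirror flip.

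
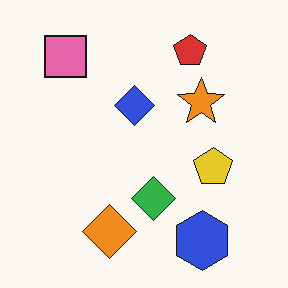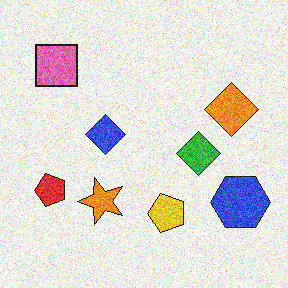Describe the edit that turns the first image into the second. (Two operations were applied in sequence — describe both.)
Transposed (reflected across the top-left ↔ bottom-right diagonal), then degraded with a thick layer of grain.

Shapes have swapped their row and column positions — what was in the top-right is now in the bottom-left — a diagonal reflection. Random speckle covers the whole image, including the flat background.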